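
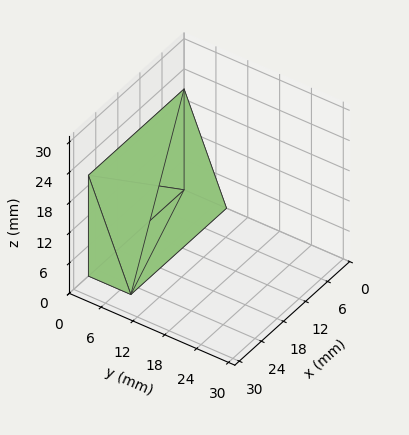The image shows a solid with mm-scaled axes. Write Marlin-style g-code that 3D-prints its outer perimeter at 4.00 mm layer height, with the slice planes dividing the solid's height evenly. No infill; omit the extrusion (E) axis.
Reading the render: the shape is a wedge (ramp): 26 × 8 mm base, rising to 20 mm along the y=0 edge and sloping linearly to z=0 at y=8 (dimensions read to the nearest mm from the axis ticks). For the g-code, the solid's height is divided into equal slices at the stated Δz and each level perimeter traced with G1 moves after a G0 lift.

; perimeter-only toolpath
G21 ; units = mm
G90 ; absolute positioning
G28 ; home
; layer 1
G0 Z4.00
G0 X0.00 Y0.00
G1 X26.00 Y0.00
G1 X26.00 Y6.40
G1 X0.00 Y6.40
G1 X0.00 Y0.00
; layer 2
G0 Z8.00
G0 X0.00 Y0.00
G1 X26.00 Y0.00
G1 X26.00 Y4.80
G1 X0.00 Y4.80
G1 X0.00 Y0.00
; layer 3
G0 Z12.00
G0 X0.00 Y0.00
G1 X26.00 Y0.00
G1 X26.00 Y3.20
G1 X0.00 Y3.20
G1 X0.00 Y0.00
; layer 4
G0 Z16.00
G0 X0.00 Y0.00
G1 X26.00 Y0.00
G1 X26.00 Y1.60
G1 X0.00 Y1.60
G1 X0.00 Y0.00
M2 ; end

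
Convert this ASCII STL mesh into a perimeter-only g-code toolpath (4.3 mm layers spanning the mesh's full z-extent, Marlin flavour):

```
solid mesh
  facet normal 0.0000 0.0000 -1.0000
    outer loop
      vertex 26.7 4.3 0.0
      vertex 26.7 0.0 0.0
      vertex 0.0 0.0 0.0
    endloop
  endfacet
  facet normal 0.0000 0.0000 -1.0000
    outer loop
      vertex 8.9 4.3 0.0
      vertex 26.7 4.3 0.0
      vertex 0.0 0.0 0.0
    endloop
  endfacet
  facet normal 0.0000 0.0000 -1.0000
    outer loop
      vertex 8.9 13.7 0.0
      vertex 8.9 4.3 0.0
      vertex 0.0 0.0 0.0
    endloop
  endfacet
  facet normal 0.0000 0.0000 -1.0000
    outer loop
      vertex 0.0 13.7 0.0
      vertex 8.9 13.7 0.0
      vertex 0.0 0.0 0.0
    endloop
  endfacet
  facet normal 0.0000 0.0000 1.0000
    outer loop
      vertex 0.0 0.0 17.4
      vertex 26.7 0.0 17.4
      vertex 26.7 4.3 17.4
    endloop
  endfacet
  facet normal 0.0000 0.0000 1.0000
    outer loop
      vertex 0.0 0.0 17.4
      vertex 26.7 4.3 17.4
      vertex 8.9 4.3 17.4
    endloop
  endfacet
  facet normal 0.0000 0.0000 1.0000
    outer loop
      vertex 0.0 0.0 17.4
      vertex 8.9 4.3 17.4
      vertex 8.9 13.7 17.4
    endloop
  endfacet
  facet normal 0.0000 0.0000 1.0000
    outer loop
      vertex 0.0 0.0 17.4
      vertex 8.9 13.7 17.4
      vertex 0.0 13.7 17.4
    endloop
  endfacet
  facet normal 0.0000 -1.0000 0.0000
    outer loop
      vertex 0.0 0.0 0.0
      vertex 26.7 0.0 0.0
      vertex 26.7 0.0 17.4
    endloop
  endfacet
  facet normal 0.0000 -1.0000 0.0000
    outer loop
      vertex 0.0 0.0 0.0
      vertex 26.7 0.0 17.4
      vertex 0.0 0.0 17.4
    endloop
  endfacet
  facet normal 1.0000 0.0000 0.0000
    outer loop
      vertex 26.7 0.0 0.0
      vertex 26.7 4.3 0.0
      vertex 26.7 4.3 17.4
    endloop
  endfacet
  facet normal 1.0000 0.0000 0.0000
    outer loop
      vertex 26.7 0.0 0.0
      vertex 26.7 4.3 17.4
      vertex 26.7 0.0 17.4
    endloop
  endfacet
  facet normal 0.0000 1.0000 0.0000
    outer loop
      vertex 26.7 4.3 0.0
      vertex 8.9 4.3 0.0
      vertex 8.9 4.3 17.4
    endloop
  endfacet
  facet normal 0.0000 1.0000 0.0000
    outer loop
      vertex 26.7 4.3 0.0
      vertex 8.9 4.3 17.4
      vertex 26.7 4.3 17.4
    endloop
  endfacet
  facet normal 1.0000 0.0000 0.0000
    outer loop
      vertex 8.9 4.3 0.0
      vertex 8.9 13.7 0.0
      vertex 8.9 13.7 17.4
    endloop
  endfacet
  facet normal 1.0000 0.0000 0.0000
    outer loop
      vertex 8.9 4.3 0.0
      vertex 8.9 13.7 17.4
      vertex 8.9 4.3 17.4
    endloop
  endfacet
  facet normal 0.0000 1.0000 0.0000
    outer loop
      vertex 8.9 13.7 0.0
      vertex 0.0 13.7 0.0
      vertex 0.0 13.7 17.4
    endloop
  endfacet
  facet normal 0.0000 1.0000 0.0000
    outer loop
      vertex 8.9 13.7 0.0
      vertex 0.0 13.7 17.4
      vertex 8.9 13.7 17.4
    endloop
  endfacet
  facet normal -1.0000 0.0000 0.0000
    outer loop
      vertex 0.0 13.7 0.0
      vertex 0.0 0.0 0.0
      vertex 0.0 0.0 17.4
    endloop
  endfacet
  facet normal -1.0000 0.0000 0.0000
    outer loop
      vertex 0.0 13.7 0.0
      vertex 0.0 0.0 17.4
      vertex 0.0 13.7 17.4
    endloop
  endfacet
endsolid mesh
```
; perimeter-only toolpath
G21 ; units = mm
G90 ; absolute positioning
G28 ; home
; layer 1
G0 Z4.3
G0 X0.0 Y0.0
G1 X26.7 Y0.0
G1 X26.7 Y4.3
G1 X8.9 Y4.3
G1 X8.9 Y13.7
G1 X0.0 Y13.7
G1 X0.0 Y0.0
; layer 2
G0 Z8.7
G0 X0.0 Y0.0
G1 X26.7 Y0.0
G1 X26.7 Y4.3
G1 X8.9 Y4.3
G1 X8.9 Y13.7
G1 X0.0 Y13.7
G1 X0.0 Y0.0
; layer 3
G0 Z13.0
G0 X0.0 Y0.0
G1 X26.7 Y0.0
G1 X26.7 Y4.3
G1 X8.9 Y4.3
G1 X8.9 Y13.7
G1 X0.0 Y13.7
G1 X0.0 Y0.0
; layer 4
G0 Z17.4
G0 X0.0 Y0.0
G1 X26.7 Y0.0
G1 X26.7 Y4.3
G1 X8.9 Y4.3
G1 X8.9 Y13.7
G1 X0.0 Y13.7
G1 X0.0 Y0.0
M2 ; end

The solid is an L-shaped prism: outer 26.7 × 13.7 mm, arm thicknesses ≈ 4.3 mm (horizontal) and 8.9 mm (vertical), extruded 17.4 mm in z. Slicing at Δz = 4.3 mm — 4 equal slices spanning the solid's height, so layer i sits at z = i·h/4 — gives 4 non-empty perimeters. Each is a 6-segment closed polygon; G0 lifts to the layer z and rapids to the start vertex, then G1 traces the edges.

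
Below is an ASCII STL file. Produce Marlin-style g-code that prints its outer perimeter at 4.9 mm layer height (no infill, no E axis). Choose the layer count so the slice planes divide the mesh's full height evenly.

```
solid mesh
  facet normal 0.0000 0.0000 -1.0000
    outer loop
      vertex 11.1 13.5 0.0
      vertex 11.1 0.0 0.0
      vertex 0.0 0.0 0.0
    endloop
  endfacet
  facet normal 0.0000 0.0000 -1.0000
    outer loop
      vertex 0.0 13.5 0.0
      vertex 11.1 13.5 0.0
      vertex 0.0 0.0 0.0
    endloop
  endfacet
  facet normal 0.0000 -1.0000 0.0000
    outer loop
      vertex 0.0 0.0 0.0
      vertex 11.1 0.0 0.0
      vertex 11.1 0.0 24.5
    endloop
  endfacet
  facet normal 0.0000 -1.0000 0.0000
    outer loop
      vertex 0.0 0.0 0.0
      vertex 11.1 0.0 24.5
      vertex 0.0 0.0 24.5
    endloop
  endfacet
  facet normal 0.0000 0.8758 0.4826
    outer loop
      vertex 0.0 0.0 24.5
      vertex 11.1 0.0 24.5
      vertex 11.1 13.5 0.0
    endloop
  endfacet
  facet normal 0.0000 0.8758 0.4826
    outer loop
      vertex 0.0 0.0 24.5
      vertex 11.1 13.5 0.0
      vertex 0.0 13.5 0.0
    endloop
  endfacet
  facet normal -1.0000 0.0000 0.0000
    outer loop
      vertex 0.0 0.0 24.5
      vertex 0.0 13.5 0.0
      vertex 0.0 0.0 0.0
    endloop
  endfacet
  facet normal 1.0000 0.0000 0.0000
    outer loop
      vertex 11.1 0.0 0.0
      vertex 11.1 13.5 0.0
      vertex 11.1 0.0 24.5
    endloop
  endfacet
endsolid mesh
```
; perimeter-only toolpath
G21 ; units = mm
G90 ; absolute positioning
G28 ; home
; layer 1
G0 Z4.9
G0 X0.0 Y0.0
G1 X11.1 Y0.0
G1 X11.1 Y10.8
G1 X0.0 Y10.8
G1 X0.0 Y0.0
; layer 2
G0 Z9.8
G0 X0.0 Y0.0
G1 X11.1 Y0.0
G1 X11.1 Y8.1
G1 X0.0 Y8.1
G1 X0.0 Y0.0
; layer 3
G0 Z14.7
G0 X0.0 Y0.0
G1 X11.1 Y0.0
G1 X11.1 Y5.4
G1 X0.0 Y5.4
G1 X0.0 Y0.0
; layer 4
G0 Z19.6
G0 X0.0 Y0.0
G1 X11.1 Y0.0
G1 X11.1 Y2.7
G1 X0.0 Y2.7
G1 X0.0 Y0.0
M2 ; end

The solid is a wedge (ramp): 11.1 × 13.5 mm base, rising to 24.5 mm along the y=0 edge and sloping linearly to z=0 at y=13.5. Slicing at Δz = 4.9 mm — 5 equal slices spanning the solid's height, so layer i sits at z = i·h/5 — gives 4 non-empty perimeters. Each is a 4-segment closed polygon; G0 lifts to the layer z and rapids to the start vertex, then G1 traces the edges. The cross-section shrinks linearly with z (the slice at the apex is degenerate and omitted).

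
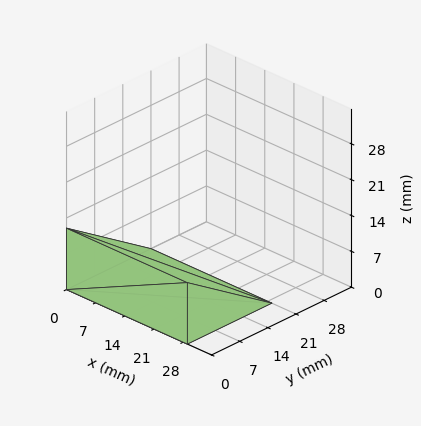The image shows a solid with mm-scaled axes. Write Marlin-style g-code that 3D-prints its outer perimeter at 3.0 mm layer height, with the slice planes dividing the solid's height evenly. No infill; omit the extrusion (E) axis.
Reading the render: the shape is a wedge (ramp): 29 × 21 mm base, rising to 12 mm along the y=0 edge and sloping linearly to z=0 at y=21 (dimensions read to the nearest mm from the axis ticks). For the g-code, the solid's height is divided into equal slices at the stated Δz and each level perimeter traced with G1 moves after a G0 lift.

; perimeter-only toolpath
G21 ; units = mm
G90 ; absolute positioning
G28 ; home
; layer 1
G0 Z3.0
G0 X0.0 Y0.0
G1 X29.0 Y0.0
G1 X29.0 Y15.8
G1 X0.0 Y15.8
G1 X0.0 Y0.0
; layer 2
G0 Z6.0
G0 X0.0 Y0.0
G1 X29.0 Y0.0
G1 X29.0 Y10.5
G1 X0.0 Y10.5
G1 X0.0 Y0.0
; layer 3
G0 Z9.0
G0 X0.0 Y0.0
G1 X29.0 Y0.0
G1 X29.0 Y5.2
G1 X0.0 Y5.2
G1 X0.0 Y0.0
M2 ; end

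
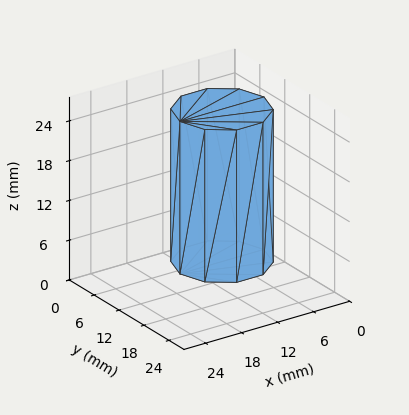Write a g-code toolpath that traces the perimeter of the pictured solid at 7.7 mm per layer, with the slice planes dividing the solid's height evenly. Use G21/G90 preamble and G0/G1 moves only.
Reading the render: the shape is a regular 10-sided prism (a cylinder approximated with 10 flat sides), circumscribed radius ≈ 7 mm, height ≈ 23 mm (dimensions read to the nearest mm from the axis ticks). For the g-code, the solid's height is divided into equal slices at the stated Δz and each level perimeter traced with G1 moves after a G0 lift.

; perimeter-only toolpath
G21 ; units = mm
G90 ; absolute positioning
G28 ; home
; layer 1
G0 Z7.7
G0 X14.0 Y7.0
G1 X12.7 Y11.1
G1 X9.2 Y13.7
G1 X4.8 Y13.7
G1 X1.3 Y11.1
G1 X0.0 Y7.0
G1 X1.3 Y2.9
G1 X4.8 Y0.3
G1 X9.2 Y0.3
G1 X12.7 Y2.9
G1 X14.0 Y7.0
; layer 2
G0 Z15.3
G0 X14.0 Y7.0
G1 X12.7 Y11.1
G1 X9.2 Y13.7
G1 X4.8 Y13.7
G1 X1.3 Y11.1
G1 X0.0 Y7.0
G1 X1.3 Y2.9
G1 X4.8 Y0.3
G1 X9.2 Y0.3
G1 X12.7 Y2.9
G1 X14.0 Y7.0
; layer 3
G0 Z23.0
G0 X14.0 Y7.0
G1 X12.7 Y11.1
G1 X9.2 Y13.7
G1 X4.8 Y13.7
G1 X1.3 Y11.1
G1 X0.0 Y7.0
G1 X1.3 Y2.9
G1 X4.8 Y0.3
G1 X9.2 Y0.3
G1 X12.7 Y2.9
G1 X14.0 Y7.0
M2 ; end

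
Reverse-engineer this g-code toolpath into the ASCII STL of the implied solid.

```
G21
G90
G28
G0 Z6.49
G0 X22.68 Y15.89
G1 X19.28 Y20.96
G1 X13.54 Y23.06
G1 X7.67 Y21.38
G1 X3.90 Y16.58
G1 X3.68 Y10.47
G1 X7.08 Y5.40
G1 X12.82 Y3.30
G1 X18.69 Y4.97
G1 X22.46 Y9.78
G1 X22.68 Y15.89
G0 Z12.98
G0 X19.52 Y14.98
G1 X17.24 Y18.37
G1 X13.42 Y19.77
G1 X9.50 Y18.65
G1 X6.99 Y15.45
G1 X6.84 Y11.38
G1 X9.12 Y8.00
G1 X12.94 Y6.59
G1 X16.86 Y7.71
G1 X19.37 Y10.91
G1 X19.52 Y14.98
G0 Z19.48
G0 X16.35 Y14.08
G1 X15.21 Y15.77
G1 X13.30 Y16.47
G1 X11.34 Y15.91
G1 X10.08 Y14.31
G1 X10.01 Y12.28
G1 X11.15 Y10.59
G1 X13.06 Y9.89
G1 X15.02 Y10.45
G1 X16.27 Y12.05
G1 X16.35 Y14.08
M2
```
solid part
  facet normal 0.0000 0.0000 -1.0000
    outer loop
      vertex 13.66 26.35 0.00
      vertex 21.31 23.55 0.00
      vertex 25.85 16.79 0.00
    endloop
  endfacet
  facet normal 0.0000 0.0000 -1.0000
    outer loop
      vertex 5.83 24.12 0.00
      vertex 13.66 26.35 0.00
      vertex 25.85 16.79 0.00
    endloop
  endfacet
  facet normal 0.0000 0.0000 -1.0000
    outer loop
      vertex 0.80 17.71 0.00
      vertex 5.83 24.12 0.00
      vertex 25.85 16.79 0.00
    endloop
  endfacet
  facet normal 0.0000 0.0000 -1.0000
    outer loop
      vertex 0.51 9.57 0.00
      vertex 0.80 17.71 0.00
      vertex 25.85 16.79 0.00
    endloop
  endfacet
  facet normal 0.0000 0.0000 -1.0000
    outer loop
      vertex 5.05 2.81 0.00
      vertex 0.51 9.57 0.00
      vertex 25.85 16.79 0.00
    endloop
  endfacet
  facet normal 0.0000 0.0000 -1.0000
    outer loop
      vertex 12.70 0.01 0.00
      vertex 5.05 2.81 0.00
      vertex 25.85 16.79 0.00
    endloop
  endfacet
  facet normal 0.0000 0.0000 -1.0000
    outer loop
      vertex 20.53 2.24 0.00
      vertex 12.70 0.01 0.00
      vertex 25.85 16.79 0.00
    endloop
  endfacet
  facet normal 0.0000 0.0000 -1.0000
    outer loop
      vertex 25.56 8.65 0.00
      vertex 20.53 2.24 0.00
      vertex 25.85 16.79 0.00
    endloop
  endfacet
  facet normal 0.7477 0.5021 0.4346
    outer loop
      vertex 25.85 16.79 0.00
      vertex 21.31 23.55 0.00
      vertex 13.18 13.18 25.97
    endloop
  endfacet
  facet normal 0.3096 0.8457 0.4346
    outer loop
      vertex 21.31 23.55 0.00
      vertex 13.66 26.35 0.00
      vertex 13.18 13.18 25.97
    endloop
  endfacet
  facet normal -0.2467 0.8661 0.4347
    outer loop
      vertex 13.66 26.35 0.00
      vertex 5.83 24.12 0.00
      vertex 13.18 13.18 25.97
    endloop
  endfacet
  facet normal -0.7085 0.5560 0.4347
    outer loop
      vertex 5.83 24.12 0.00
      vertex 0.80 17.71 0.00
      vertex 13.18 13.18 25.97
    endloop
  endfacet
  facet normal -0.9000 0.0321 0.4346
    outer loop
      vertex 0.80 17.71 0.00
      vertex 0.51 9.57 0.00
      vertex 13.18 13.18 25.97
    endloop
  endfacet
  facet normal -0.7477 -0.5021 0.4346
    outer loop
      vertex 0.51 9.57 0.00
      vertex 5.05 2.81 0.00
      vertex 13.18 13.18 25.97
    endloop
  endfacet
  facet normal -0.3096 -0.8457 0.4346
    outer loop
      vertex 5.05 2.81 0.00
      vertex 12.70 0.01 0.00
      vertex 13.18 13.18 25.97
    endloop
  endfacet
  facet normal 0.2467 -0.8661 0.4347
    outer loop
      vertex 12.70 0.01 0.00
      vertex 20.53 2.24 0.00
      vertex 13.18 13.18 25.97
    endloop
  endfacet
  facet normal 0.7085 -0.5560 0.4347
    outer loop
      vertex 20.53 2.24 0.00
      vertex 25.56 8.65 0.00
      vertex 13.18 13.18 25.97
    endloop
  endfacet
  facet normal 0.9000 -0.0321 0.4346
    outer loop
      vertex 25.56 8.65 0.00
      vertex 25.85 16.79 0.00
      vertex 13.18 13.18 25.97
    endloop
  endfacet
endsolid part

The G0 Z moves step by Δz≈6.49 mm. The G1 loops shrink linearly with z, so the solid tapers from its base footprint up to z≈26. Closing with a flat bottom cap and the tapered top and triangulating gives 18 facets — a regular 10-sided pyramid, base circumscribed radius ≈ 13.2 mm, apex at z ≈ 26 mm.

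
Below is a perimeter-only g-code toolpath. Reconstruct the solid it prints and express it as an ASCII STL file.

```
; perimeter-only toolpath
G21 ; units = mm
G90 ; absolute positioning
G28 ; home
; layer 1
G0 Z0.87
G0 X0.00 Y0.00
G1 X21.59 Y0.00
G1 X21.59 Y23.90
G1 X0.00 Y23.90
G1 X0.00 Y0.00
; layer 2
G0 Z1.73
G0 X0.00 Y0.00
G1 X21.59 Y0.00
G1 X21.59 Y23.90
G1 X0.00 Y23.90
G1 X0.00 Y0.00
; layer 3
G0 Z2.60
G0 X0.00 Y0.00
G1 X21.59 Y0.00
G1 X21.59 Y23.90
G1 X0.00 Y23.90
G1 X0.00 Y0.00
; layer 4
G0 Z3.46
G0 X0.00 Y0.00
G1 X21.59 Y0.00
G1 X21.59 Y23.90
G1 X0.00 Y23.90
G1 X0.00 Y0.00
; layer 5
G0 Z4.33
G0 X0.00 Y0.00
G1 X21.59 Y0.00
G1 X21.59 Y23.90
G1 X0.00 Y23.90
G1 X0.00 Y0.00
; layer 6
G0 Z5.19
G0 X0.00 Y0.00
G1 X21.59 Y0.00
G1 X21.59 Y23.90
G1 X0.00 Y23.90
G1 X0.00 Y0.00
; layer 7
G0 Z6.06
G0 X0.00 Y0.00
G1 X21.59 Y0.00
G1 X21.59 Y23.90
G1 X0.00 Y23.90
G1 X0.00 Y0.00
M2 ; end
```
solid part
  facet normal 0.0000 0.0000 -1.0000
    outer loop
      vertex 21.59 23.90 0.00
      vertex 21.59 0.00 0.00
      vertex 0.00 0.00 0.00
    endloop
  endfacet
  facet normal 0.0000 0.0000 -1.0000
    outer loop
      vertex 0.00 23.90 0.00
      vertex 21.59 23.90 0.00
      vertex 0.00 0.00 0.00
    endloop
  endfacet
  facet normal 0.0000 0.0000 1.0000
    outer loop
      vertex 0.00 0.00 6.06
      vertex 21.59 0.00 6.06
      vertex 21.59 23.90 6.06
    endloop
  endfacet
  facet normal 0.0000 0.0000 1.0000
    outer loop
      vertex 0.00 0.00 6.06
      vertex 21.59 23.90 6.06
      vertex 0.00 23.90 6.06
    endloop
  endfacet
  facet normal 0.0000 -1.0000 0.0000
    outer loop
      vertex 0.00 0.00 0.00
      vertex 21.59 0.00 0.00
      vertex 21.59 0.00 6.06
    endloop
  endfacet
  facet normal 0.0000 -1.0000 0.0000
    outer loop
      vertex 0.00 0.00 0.00
      vertex 21.59 0.00 6.06
      vertex 0.00 0.00 6.06
    endloop
  endfacet
  facet normal 0.0000 1.0000 0.0000
    outer loop
      vertex 21.59 23.90 6.06
      vertex 21.59 23.90 0.00
      vertex 0.00 23.90 0.00
    endloop
  endfacet
  facet normal 0.0000 1.0000 0.0000
    outer loop
      vertex 0.00 23.90 6.06
      vertex 21.59 23.90 6.06
      vertex 0.00 23.90 0.00
    endloop
  endfacet
  facet normal -1.0000 0.0000 0.0000
    outer loop
      vertex 0.00 23.90 6.06
      vertex 0.00 23.90 0.00
      vertex 0.00 0.00 0.00
    endloop
  endfacet
  facet normal -1.0000 0.0000 0.0000
    outer loop
      vertex 0.00 0.00 6.06
      vertex 0.00 23.90 6.06
      vertex 0.00 0.00 0.00
    endloop
  endfacet
  facet normal 1.0000 0.0000 0.0000
    outer loop
      vertex 21.59 0.00 0.00
      vertex 21.59 23.90 0.00
      vertex 21.59 23.90 6.06
    endloop
  endfacet
  facet normal 1.0000 0.0000 0.0000
    outer loop
      vertex 21.59 0.00 0.00
      vertex 21.59 23.90 6.06
      vertex 21.59 0.00 6.06
    endloop
  endfacet
endsolid part

The G0 Z moves step by Δz≈0.87 mm. Every layer's G1 loop is the same polygon, so the solid is a straight extrusion of it from z=0 to z≈6.06. Closing with flat bottom and top caps and triangulating gives 12 facets — a rectangular box, roughly 21.6 × 23.9 mm footprint and 6.06 mm tall.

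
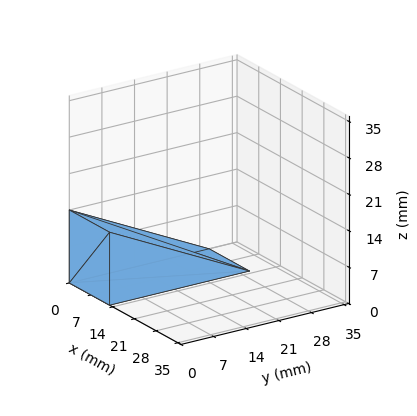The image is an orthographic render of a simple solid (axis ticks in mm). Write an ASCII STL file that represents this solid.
Reading the render: the shape is a wedge (ramp): 13 × 30 mm base, rising to 14 mm along the y=0 edge and sloping linearly to z=0 at y=30 (dimensions read to the nearest mm from the axis ticks). For the STL, each face is triangulated and given an outward normal.

solid part
  facet normal 0.0000 0.0000 -1.0000
    outer loop
      vertex 13.000 30.000 0.000
      vertex 13.000 0.000 0.000
      vertex 0.000 0.000 0.000
    endloop
  endfacet
  facet normal 0.0000 0.0000 -1.0000
    outer loop
      vertex 0.000 30.000 0.000
      vertex 13.000 30.000 0.000
      vertex 0.000 0.000 0.000
    endloop
  endfacet
  facet normal 0.0000 -1.0000 0.0000
    outer loop
      vertex 0.000 0.000 0.000
      vertex 13.000 0.000 0.000
      vertex 13.000 0.000 14.000
    endloop
  endfacet
  facet normal 0.0000 -1.0000 0.0000
    outer loop
      vertex 0.000 0.000 0.000
      vertex 13.000 0.000 14.000
      vertex 0.000 0.000 14.000
    endloop
  endfacet
  facet normal 0.0000 0.4229 0.9062
    outer loop
      vertex 0.000 0.000 14.000
      vertex 13.000 0.000 14.000
      vertex 13.000 30.000 0.000
    endloop
  endfacet
  facet normal 0.0000 0.4229 0.9062
    outer loop
      vertex 0.000 0.000 14.000
      vertex 13.000 30.000 0.000
      vertex 0.000 30.000 0.000
    endloop
  endfacet
  facet normal -1.0000 0.0000 0.0000
    outer loop
      vertex 0.000 0.000 14.000
      vertex 0.000 30.000 0.000
      vertex 0.000 0.000 0.000
    endloop
  endfacet
  facet normal 1.0000 0.0000 0.0000
    outer loop
      vertex 13.000 0.000 0.000
      vertex 13.000 30.000 0.000
      vertex 13.000 0.000 14.000
    endloop
  endfacet
endsolid part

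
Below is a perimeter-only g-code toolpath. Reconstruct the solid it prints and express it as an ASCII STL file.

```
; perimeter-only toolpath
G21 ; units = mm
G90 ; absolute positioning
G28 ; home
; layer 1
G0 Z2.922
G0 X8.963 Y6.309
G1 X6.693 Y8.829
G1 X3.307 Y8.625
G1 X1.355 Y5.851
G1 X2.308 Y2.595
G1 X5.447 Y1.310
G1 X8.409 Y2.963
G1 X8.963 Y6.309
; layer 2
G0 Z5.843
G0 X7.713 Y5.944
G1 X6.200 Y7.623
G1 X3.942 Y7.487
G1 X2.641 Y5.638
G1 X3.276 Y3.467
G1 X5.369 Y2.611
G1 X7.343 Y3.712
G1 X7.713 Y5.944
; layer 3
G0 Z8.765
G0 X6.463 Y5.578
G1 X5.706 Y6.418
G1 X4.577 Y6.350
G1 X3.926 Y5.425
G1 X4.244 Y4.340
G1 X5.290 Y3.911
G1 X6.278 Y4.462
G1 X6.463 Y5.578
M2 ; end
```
solid part
  facet normal 0.0000 0.0000 -1.0000
    outer loop
      vertex 2.672 9.763 0.000
      vertex 7.187 10.035 0.000
      vertex 10.214 6.675 0.000
    endloop
  endfacet
  facet normal 0.0000 0.0000 -1.0000
    outer loop
      vertex 0.070 6.064 0.000
      vertex 2.672 9.763 0.000
      vertex 10.214 6.675 0.000
    endloop
  endfacet
  facet normal 0.0000 0.0000 -1.0000
    outer loop
      vertex 1.340 1.723 0.000
      vertex 0.070 6.064 0.000
      vertex 10.214 6.675 0.000
    endloop
  endfacet
  facet normal 0.0000 0.0000 -1.0000
    outer loop
      vertex 5.525 0.009 0.000
      vertex 1.340 1.723 0.000
      vertex 10.214 6.675 0.000
    endloop
  endfacet
  facet normal 0.0000 0.0000 -1.0000
    outer loop
      vertex 9.475 2.213 0.000
      vertex 5.525 0.009 0.000
      vertex 10.214 6.675 0.000
    endloop
  endfacet
  facet normal 0.6894 0.6211 0.3728
    outer loop
      vertex 10.214 6.675 0.000
      vertex 7.187 10.035 0.000
      vertex 5.212 5.212 11.687
    endloop
  endfacet
  facet normal -0.0558 0.9262 0.3728
    outer loop
      vertex 7.187 10.035 0.000
      vertex 2.672 9.763 0.000
      vertex 5.212 5.212 11.687
    endloop
  endfacet
  facet normal -0.7589 0.5339 0.3728
    outer loop
      vertex 2.672 9.763 0.000
      vertex 0.070 6.064 0.000
      vertex 5.212 5.212 11.687
    endloop
  endfacet
  facet normal -0.8906 -0.2605 0.3728
    outer loop
      vertex 0.070 6.064 0.000
      vertex 1.340 1.723 0.000
      vertex 5.212 5.212 11.687
    endloop
  endfacet
  facet normal -0.3517 -0.8587 0.3729
    outer loop
      vertex 1.340 1.723 0.000
      vertex 5.525 0.009 0.000
      vertex 5.212 5.212 11.687
    endloop
  endfacet
  facet normal 0.4521 -0.8103 0.3728
    outer loop
      vertex 5.525 0.009 0.000
      vertex 9.475 2.213 0.000
      vertex 5.212 5.212 11.687
    endloop
  endfacet
  facet normal 0.9154 -0.1516 0.3728
    outer loop
      vertex 9.475 2.213 0.000
      vertex 10.214 6.675 0.000
      vertex 5.212 5.212 11.687
    endloop
  endfacet
endsolid part

The G0 Z moves step by Δz≈2.922 mm. The G1 loops shrink linearly with z, so the solid tapers from its base footprint up to z≈11.7. Closing with a flat bottom cap and the tapered top and triangulating gives 12 facets — a regular 7-sided pyramid, base circumscribed radius ≈ 5.21 mm, apex at z ≈ 11.7 mm.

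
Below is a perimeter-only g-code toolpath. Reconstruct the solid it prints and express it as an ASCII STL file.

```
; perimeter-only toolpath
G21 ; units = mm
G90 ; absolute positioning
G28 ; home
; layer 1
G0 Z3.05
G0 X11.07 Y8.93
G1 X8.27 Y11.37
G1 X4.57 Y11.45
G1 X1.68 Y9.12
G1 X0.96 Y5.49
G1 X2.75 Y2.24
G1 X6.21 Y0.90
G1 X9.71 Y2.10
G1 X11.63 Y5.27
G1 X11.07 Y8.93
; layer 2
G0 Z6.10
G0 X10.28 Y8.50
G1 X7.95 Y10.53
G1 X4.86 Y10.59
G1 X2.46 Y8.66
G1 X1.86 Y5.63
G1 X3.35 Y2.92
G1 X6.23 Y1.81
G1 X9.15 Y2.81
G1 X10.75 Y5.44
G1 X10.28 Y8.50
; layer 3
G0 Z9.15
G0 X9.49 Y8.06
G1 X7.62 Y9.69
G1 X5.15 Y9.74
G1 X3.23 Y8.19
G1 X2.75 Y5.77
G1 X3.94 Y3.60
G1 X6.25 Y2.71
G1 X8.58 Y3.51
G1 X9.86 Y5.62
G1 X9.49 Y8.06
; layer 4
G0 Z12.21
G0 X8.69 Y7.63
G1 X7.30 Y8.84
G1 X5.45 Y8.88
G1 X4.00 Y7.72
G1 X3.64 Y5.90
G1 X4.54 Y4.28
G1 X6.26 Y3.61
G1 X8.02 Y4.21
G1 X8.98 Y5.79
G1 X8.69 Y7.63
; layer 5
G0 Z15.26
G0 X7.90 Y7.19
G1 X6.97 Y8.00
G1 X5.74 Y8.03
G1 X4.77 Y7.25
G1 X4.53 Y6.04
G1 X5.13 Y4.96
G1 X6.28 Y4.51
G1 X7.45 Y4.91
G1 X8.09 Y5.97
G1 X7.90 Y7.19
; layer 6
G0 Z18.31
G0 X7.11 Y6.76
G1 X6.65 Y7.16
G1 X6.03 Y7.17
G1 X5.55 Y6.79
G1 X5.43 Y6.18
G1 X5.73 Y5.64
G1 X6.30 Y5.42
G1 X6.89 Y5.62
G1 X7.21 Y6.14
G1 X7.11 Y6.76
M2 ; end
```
solid part
  facet normal 0.0000 0.0000 -1.0000
    outer loop
      vertex 4.28 12.30 0.00
      vertex 8.60 12.21 0.00
      vertex 11.86 9.37 0.00
    endloop
  endfacet
  facet normal 0.0000 0.0000 -1.0000
    outer loop
      vertex 0.91 9.59 0.00
      vertex 4.28 12.30 0.00
      vertex 11.86 9.37 0.00
    endloop
  endfacet
  facet normal 0.0000 0.0000 -1.0000
    outer loop
      vertex 0.07 5.35 0.00
      vertex 0.91 9.59 0.00
      vertex 11.86 9.37 0.00
    endloop
  endfacet
  facet normal 0.0000 0.0000 -1.0000
    outer loop
      vertex 2.16 1.56 0.00
      vertex 0.07 5.35 0.00
      vertex 11.86 9.37 0.00
    endloop
  endfacet
  facet normal 0.0000 0.0000 -1.0000
    outer loop
      vertex 6.19 0.00 0.00
      vertex 2.16 1.56 0.00
      vertex 11.86 9.37 0.00
    endloop
  endfacet
  facet normal 0.0000 0.0000 -1.0000
    outer loop
      vertex 10.28 1.40 0.00
      vertex 6.19 0.00 0.00
      vertex 11.86 9.37 0.00
    endloop
  endfacet
  facet normal 0.0000 0.0000 -1.0000
    outer loop
      vertex 12.52 5.09 0.00
      vertex 10.28 1.40 0.00
      vertex 11.86 9.37 0.00
    endloop
  endfacet
  facet normal 0.6329 0.7265 0.2679
    outer loop
      vertex 11.86 9.37 0.00
      vertex 8.60 12.21 0.00
      vertex 6.32 6.32 21.36
    endloop
  endfacet
  facet normal 0.0201 0.9633 0.2678
    outer loop
      vertex 8.60 12.21 0.00
      vertex 4.28 12.30 0.00
      vertex 6.32 6.32 21.36
    endloop
  endfacet
  facet normal -0.6038 0.7508 0.2679
    outer loop
      vertex 4.28 12.30 0.00
      vertex 0.91 9.59 0.00
      vertex 6.32 6.32 21.36
    endloop
  endfacet
  facet normal -0.9450 0.1872 0.2680
    outer loop
      vertex 0.91 9.59 0.00
      vertex 0.07 5.35 0.00
      vertex 6.32 6.32 21.36
    endloop
  endfacet
  facet normal -0.8436 -0.4652 0.2680
    outer loop
      vertex 0.07 5.35 0.00
      vertex 2.16 1.56 0.00
      vertex 6.32 6.32 21.36
    endloop
  endfacet
  facet normal -0.3478 -0.8985 0.2680
    outer loop
      vertex 2.16 1.56 0.00
      vertex 6.19 0.00 0.00
      vertex 6.32 6.32 21.36
    endloop
  endfacet
  facet normal 0.3120 -0.9115 0.2678
    outer loop
      vertex 6.19 0.00 0.00
      vertex 10.28 1.40 0.00
      vertex 6.32 6.32 21.36
    endloop
  endfacet
  facet normal 0.8236 -0.5000 0.2678
    outer loop
      vertex 10.28 1.40 0.00
      vertex 12.52 5.09 0.00
      vertex 6.32 6.32 21.36
    endloop
  endfacet
  facet normal 0.9522 0.1468 0.2679
    outer loop
      vertex 12.52 5.09 0.00
      vertex 11.86 9.37 0.00
      vertex 6.32 6.32 21.36
    endloop
  endfacet
endsolid part

The G0 Z moves step by Δz≈3.05 mm. The G1 loops shrink linearly with z, so the solid tapers from its base footprint up to z≈21.4. Closing with a flat bottom cap and the tapered top and triangulating gives 16 facets — a regular 9-sided pyramid, base circumscribed radius ≈ 6.32 mm, apex at z ≈ 21.4 mm.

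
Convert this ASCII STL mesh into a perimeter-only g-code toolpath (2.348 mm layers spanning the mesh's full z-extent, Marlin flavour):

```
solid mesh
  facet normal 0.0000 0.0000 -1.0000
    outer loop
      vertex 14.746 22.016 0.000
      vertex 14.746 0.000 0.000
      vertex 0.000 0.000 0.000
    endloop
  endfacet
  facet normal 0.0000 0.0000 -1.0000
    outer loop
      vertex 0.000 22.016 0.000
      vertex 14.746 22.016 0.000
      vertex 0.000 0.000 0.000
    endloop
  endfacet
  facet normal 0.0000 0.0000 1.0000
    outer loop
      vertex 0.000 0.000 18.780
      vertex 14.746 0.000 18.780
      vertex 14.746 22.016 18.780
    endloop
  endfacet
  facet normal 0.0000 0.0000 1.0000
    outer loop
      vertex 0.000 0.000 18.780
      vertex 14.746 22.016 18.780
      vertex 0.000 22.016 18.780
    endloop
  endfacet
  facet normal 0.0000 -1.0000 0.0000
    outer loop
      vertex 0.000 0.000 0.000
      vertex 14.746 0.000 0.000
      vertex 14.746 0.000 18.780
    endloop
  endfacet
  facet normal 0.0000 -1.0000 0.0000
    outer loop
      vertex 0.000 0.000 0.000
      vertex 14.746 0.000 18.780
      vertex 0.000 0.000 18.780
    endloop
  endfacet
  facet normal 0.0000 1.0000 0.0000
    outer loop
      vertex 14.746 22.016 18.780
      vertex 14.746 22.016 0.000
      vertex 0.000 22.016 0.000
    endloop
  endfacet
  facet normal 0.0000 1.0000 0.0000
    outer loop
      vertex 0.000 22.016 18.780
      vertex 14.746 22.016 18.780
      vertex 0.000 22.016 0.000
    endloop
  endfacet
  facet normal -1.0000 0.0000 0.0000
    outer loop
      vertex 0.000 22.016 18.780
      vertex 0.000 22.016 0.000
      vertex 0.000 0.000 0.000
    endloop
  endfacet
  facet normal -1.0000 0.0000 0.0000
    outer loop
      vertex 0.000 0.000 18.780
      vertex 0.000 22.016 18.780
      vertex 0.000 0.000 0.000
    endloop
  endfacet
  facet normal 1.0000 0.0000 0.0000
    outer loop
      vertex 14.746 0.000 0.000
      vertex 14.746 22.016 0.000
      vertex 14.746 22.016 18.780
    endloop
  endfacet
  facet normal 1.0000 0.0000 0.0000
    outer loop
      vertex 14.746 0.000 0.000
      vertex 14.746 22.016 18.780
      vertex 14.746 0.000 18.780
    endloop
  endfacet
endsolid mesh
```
; perimeter-only toolpath
G21 ; units = mm
G90 ; absolute positioning
G28 ; home
; layer 1
G0 Z2.348
G0 X0.000 Y0.000
G1 X14.746 Y0.000
G1 X14.746 Y22.016
G1 X0.000 Y22.016
G1 X0.000 Y0.000
; layer 2
G0 Z4.695
G0 X0.000 Y0.000
G1 X14.746 Y0.000
G1 X14.746 Y22.016
G1 X0.000 Y22.016
G1 X0.000 Y0.000
; layer 3
G0 Z7.043
G0 X0.000 Y0.000
G1 X14.746 Y0.000
G1 X14.746 Y22.016
G1 X0.000 Y22.016
G1 X0.000 Y0.000
; layer 4
G0 Z9.390
G0 X0.000 Y0.000
G1 X14.746 Y0.000
G1 X14.746 Y22.016
G1 X0.000 Y22.016
G1 X0.000 Y0.000
; layer 5
G0 Z11.738
G0 X0.000 Y0.000
G1 X14.746 Y0.000
G1 X14.746 Y22.016
G1 X0.000 Y22.016
G1 X0.000 Y0.000
; layer 6
G0 Z14.085
G0 X0.000 Y0.000
G1 X14.746 Y0.000
G1 X14.746 Y22.016
G1 X0.000 Y22.016
G1 X0.000 Y0.000
; layer 7
G0 Z16.433
G0 X0.000 Y0.000
G1 X14.746 Y0.000
G1 X14.746 Y22.016
G1 X0.000 Y22.016
G1 X0.000 Y0.000
; layer 8
G0 Z18.780
G0 X0.000 Y0.000
G1 X14.746 Y0.000
G1 X14.746 Y22.016
G1 X0.000 Y22.016
G1 X0.000 Y0.000
M2 ; end

The solid is a rectangular box, roughly 14.7 × 22 mm footprint and 18.8 mm tall. Slicing at Δz = 2.348 mm — 8 equal slices spanning the solid's height, so layer i sits at z = i·h/8 — gives 8 non-empty perimeters. Each is a 4-segment closed polygon; G0 lifts to the layer z and rapids to the start vertex, then G1 traces the edges.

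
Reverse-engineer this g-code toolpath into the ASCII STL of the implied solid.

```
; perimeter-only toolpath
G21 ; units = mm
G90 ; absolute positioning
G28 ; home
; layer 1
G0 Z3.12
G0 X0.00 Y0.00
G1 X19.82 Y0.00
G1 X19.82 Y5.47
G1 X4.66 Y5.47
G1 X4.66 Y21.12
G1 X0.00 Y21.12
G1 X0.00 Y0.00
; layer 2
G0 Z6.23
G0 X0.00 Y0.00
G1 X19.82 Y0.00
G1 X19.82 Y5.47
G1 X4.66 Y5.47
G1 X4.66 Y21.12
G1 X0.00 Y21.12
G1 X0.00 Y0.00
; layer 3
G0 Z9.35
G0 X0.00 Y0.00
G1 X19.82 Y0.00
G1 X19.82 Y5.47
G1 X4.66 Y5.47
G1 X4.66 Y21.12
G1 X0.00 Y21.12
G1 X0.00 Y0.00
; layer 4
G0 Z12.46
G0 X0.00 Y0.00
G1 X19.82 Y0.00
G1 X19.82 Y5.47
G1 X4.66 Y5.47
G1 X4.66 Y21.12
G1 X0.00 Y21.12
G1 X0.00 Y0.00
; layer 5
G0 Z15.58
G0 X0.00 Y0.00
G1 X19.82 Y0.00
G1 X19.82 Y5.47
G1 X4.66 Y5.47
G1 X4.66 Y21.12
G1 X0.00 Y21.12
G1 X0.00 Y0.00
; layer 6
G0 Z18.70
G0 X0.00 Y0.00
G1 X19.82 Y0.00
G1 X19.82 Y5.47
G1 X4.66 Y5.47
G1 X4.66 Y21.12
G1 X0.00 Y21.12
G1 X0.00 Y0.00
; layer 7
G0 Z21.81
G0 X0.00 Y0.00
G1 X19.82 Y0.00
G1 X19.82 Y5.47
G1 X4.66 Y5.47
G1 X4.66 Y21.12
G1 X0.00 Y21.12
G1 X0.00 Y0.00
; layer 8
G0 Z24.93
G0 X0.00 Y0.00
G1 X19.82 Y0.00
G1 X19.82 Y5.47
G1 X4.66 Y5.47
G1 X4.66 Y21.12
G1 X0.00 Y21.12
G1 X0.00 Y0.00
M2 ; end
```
solid part
  facet normal 0.0000 0.0000 -1.0000
    outer loop
      vertex 19.82 5.47 0.00
      vertex 19.82 0.00 0.00
      vertex 0.00 0.00 0.00
    endloop
  endfacet
  facet normal 0.0000 0.0000 -1.0000
    outer loop
      vertex 4.66 5.47 0.00
      vertex 19.82 5.47 0.00
      vertex 0.00 0.00 0.00
    endloop
  endfacet
  facet normal 0.0000 0.0000 -1.0000
    outer loop
      vertex 4.66 21.12 0.00
      vertex 4.66 5.47 0.00
      vertex 0.00 0.00 0.00
    endloop
  endfacet
  facet normal 0.0000 0.0000 -1.0000
    outer loop
      vertex 0.00 21.12 0.00
      vertex 4.66 21.12 0.00
      vertex 0.00 0.00 0.00
    endloop
  endfacet
  facet normal 0.0000 0.0000 1.0000
    outer loop
      vertex 0.00 0.00 24.93
      vertex 19.82 0.00 24.93
      vertex 19.82 5.47 24.93
    endloop
  endfacet
  facet normal 0.0000 0.0000 1.0000
    outer loop
      vertex 0.00 0.00 24.93
      vertex 19.82 5.47 24.93
      vertex 4.66 5.47 24.93
    endloop
  endfacet
  facet normal 0.0000 0.0000 1.0000
    outer loop
      vertex 0.00 0.00 24.93
      vertex 4.66 5.47 24.93
      vertex 4.66 21.12 24.93
    endloop
  endfacet
  facet normal 0.0000 0.0000 1.0000
    outer loop
      vertex 0.00 0.00 24.93
      vertex 4.66 21.12 24.93
      vertex 0.00 21.12 24.93
    endloop
  endfacet
  facet normal 0.0000 -1.0000 0.0000
    outer loop
      vertex 0.00 0.00 0.00
      vertex 19.82 0.00 0.00
      vertex 19.82 0.00 24.93
    endloop
  endfacet
  facet normal 0.0000 -1.0000 0.0000
    outer loop
      vertex 0.00 0.00 0.00
      vertex 19.82 0.00 24.93
      vertex 0.00 0.00 24.93
    endloop
  endfacet
  facet normal 1.0000 0.0000 0.0000
    outer loop
      vertex 19.82 0.00 0.00
      vertex 19.82 5.47 0.00
      vertex 19.82 5.47 24.93
    endloop
  endfacet
  facet normal 1.0000 0.0000 0.0000
    outer loop
      vertex 19.82 0.00 0.00
      vertex 19.82 5.47 24.93
      vertex 19.82 0.00 24.93
    endloop
  endfacet
  facet normal 0.0000 1.0000 0.0000
    outer loop
      vertex 19.82 5.47 0.00
      vertex 4.66 5.47 0.00
      vertex 4.66 5.47 24.93
    endloop
  endfacet
  facet normal 0.0000 1.0000 0.0000
    outer loop
      vertex 19.82 5.47 0.00
      vertex 4.66 5.47 24.93
      vertex 19.82 5.47 24.93
    endloop
  endfacet
  facet normal 1.0000 0.0000 0.0000
    outer loop
      vertex 4.66 5.47 0.00
      vertex 4.66 21.12 0.00
      vertex 4.66 21.12 24.93
    endloop
  endfacet
  facet normal 1.0000 0.0000 0.0000
    outer loop
      vertex 4.66 5.47 0.00
      vertex 4.66 21.12 24.93
      vertex 4.66 5.47 24.93
    endloop
  endfacet
  facet normal 0.0000 1.0000 0.0000
    outer loop
      vertex 4.66 21.12 0.00
      vertex 0.00 21.12 0.00
      vertex 0.00 21.12 24.93
    endloop
  endfacet
  facet normal 0.0000 1.0000 0.0000
    outer loop
      vertex 4.66 21.12 0.00
      vertex 0.00 21.12 24.93
      vertex 4.66 21.12 24.93
    endloop
  endfacet
  facet normal -1.0000 0.0000 0.0000
    outer loop
      vertex 0.00 21.12 0.00
      vertex 0.00 0.00 0.00
      vertex 0.00 0.00 24.93
    endloop
  endfacet
  facet normal -1.0000 0.0000 0.0000
    outer loop
      vertex 0.00 21.12 0.00
      vertex 0.00 0.00 24.93
      vertex 0.00 21.12 24.93
    endloop
  endfacet
endsolid part

The G0 Z moves step by Δz≈3.12 mm. Every layer's G1 loop is the same polygon, so the solid is a straight extrusion of it from z=0 to z≈24.9. Closing with flat bottom and top caps and triangulating gives 20 facets — an L-shaped prism: outer 19.8 × 21.1 mm, arm thicknesses ≈ 5.47 mm (horizontal) and 4.66 mm (vertical), extruded 24.9 mm in z.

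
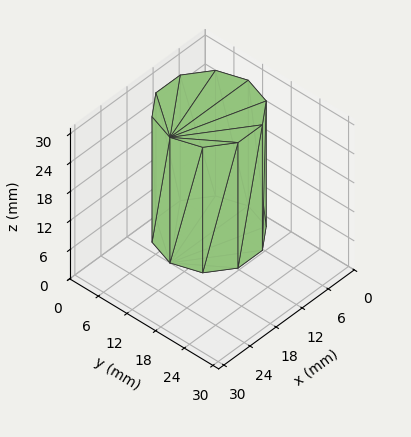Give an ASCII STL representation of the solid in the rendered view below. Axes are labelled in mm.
Reading the render: the shape is a regular 10-sided prism (a cylinder approximated with 10 flat sides), circumscribed radius ≈ 9 mm, height ≈ 26 mm (dimensions read to the nearest mm from the axis ticks). For the STL, each face is triangulated and given an outward normal.

solid part
  facet normal 0.0000 0.0000 -1.0000
    outer loop
      vertex 11.8 17.6 0.0
      vertex 16.3 14.3 0.0
      vertex 18.0 9.0 0.0
    endloop
  endfacet
  facet normal 0.0000 0.0000 -1.0000
    outer loop
      vertex 6.2 17.6 0.0
      vertex 11.8 17.6 0.0
      vertex 18.0 9.0 0.0
    endloop
  endfacet
  facet normal 0.0000 0.0000 -1.0000
    outer loop
      vertex 1.7 14.3 0.0
      vertex 6.2 17.6 0.0
      vertex 18.0 9.0 0.0
    endloop
  endfacet
  facet normal 0.0000 0.0000 -1.0000
    outer loop
      vertex 0.0 9.0 0.0
      vertex 1.7 14.3 0.0
      vertex 18.0 9.0 0.0
    endloop
  endfacet
  facet normal 0.0000 0.0000 -1.0000
    outer loop
      vertex 1.7 3.7 0.0
      vertex 0.0 9.0 0.0
      vertex 18.0 9.0 0.0
    endloop
  endfacet
  facet normal 0.0000 0.0000 -1.0000
    outer loop
      vertex 6.2 0.4 0.0
      vertex 1.7 3.7 0.0
      vertex 18.0 9.0 0.0
    endloop
  endfacet
  facet normal 0.0000 0.0000 -1.0000
    outer loop
      vertex 11.8 0.4 0.0
      vertex 6.2 0.4 0.0
      vertex 18.0 9.0 0.0
    endloop
  endfacet
  facet normal 0.0000 0.0000 -1.0000
    outer loop
      vertex 16.3 3.7 0.0
      vertex 11.8 0.4 0.0
      vertex 18.0 9.0 0.0
    endloop
  endfacet
  facet normal 0.0000 0.0000 1.0000
    outer loop
      vertex 18.0 9.0 26.0
      vertex 16.3 14.3 26.0
      vertex 11.8 17.6 26.0
    endloop
  endfacet
  facet normal 0.0000 0.0000 1.0000
    outer loop
      vertex 18.0 9.0 26.0
      vertex 11.8 17.6 26.0
      vertex 6.2 17.6 26.0
    endloop
  endfacet
  facet normal 0.0000 0.0000 1.0000
    outer loop
      vertex 18.0 9.0 26.0
      vertex 6.2 17.6 26.0
      vertex 1.7 14.3 26.0
    endloop
  endfacet
  facet normal 0.0000 0.0000 1.0000
    outer loop
      vertex 18.0 9.0 26.0
      vertex 1.7 14.3 26.0
      vertex 0.0 9.0 26.0
    endloop
  endfacet
  facet normal 0.0000 0.0000 1.0000
    outer loop
      vertex 18.0 9.0 26.0
      vertex 0.0 9.0 26.0
      vertex 1.7 3.7 26.0
    endloop
  endfacet
  facet normal 0.0000 0.0000 1.0000
    outer loop
      vertex 18.0 9.0 26.0
      vertex 1.7 3.7 26.0
      vertex 6.2 0.4 26.0
    endloop
  endfacet
  facet normal 0.0000 0.0000 1.0000
    outer loop
      vertex 18.0 9.0 26.0
      vertex 6.2 0.4 26.0
      vertex 11.8 0.4 26.0
    endloop
  endfacet
  facet normal 0.0000 0.0000 1.0000
    outer loop
      vertex 18.0 9.0 26.0
      vertex 11.8 0.4 26.0
      vertex 16.3 3.7 26.0
    endloop
  endfacet
  facet normal 0.9522 0.3054 0.0000
    outer loop
      vertex 18.0 9.0 0.0
      vertex 16.3 14.3 0.0
      vertex 16.3 14.3 26.0
    endloop
  endfacet
  facet normal 0.9522 0.3054 0.0000
    outer loop
      vertex 18.0 9.0 0.0
      vertex 16.3 14.3 26.0
      vertex 18.0 9.0 26.0
    endloop
  endfacet
  facet normal 0.5914 0.8064 0.0000
    outer loop
      vertex 16.3 14.3 0.0
      vertex 11.8 17.6 0.0
      vertex 11.8 17.6 26.0
    endloop
  endfacet
  facet normal 0.5914 0.8064 0.0000
    outer loop
      vertex 16.3 14.3 0.0
      vertex 11.8 17.6 26.0
      vertex 16.3 14.3 26.0
    endloop
  endfacet
  facet normal 0.0000 1.0000 0.0000
    outer loop
      vertex 11.8 17.6 0.0
      vertex 6.2 17.6 0.0
      vertex 6.2 17.6 26.0
    endloop
  endfacet
  facet normal 0.0000 1.0000 0.0000
    outer loop
      vertex 11.8 17.6 0.0
      vertex 6.2 17.6 26.0
      vertex 11.8 17.6 26.0
    endloop
  endfacet
  facet normal -0.5914 0.8064 0.0000
    outer loop
      vertex 6.2 17.6 0.0
      vertex 1.7 14.3 0.0
      vertex 1.7 14.3 26.0
    endloop
  endfacet
  facet normal -0.5914 0.8064 0.0000
    outer loop
      vertex 6.2 17.6 0.0
      vertex 1.7 14.3 26.0
      vertex 6.2 17.6 26.0
    endloop
  endfacet
  facet normal -0.9522 0.3054 0.0000
    outer loop
      vertex 1.7 14.3 0.0
      vertex 0.0 9.0 0.0
      vertex 0.0 9.0 26.0
    endloop
  endfacet
  facet normal -0.9522 0.3054 0.0000
    outer loop
      vertex 1.7 14.3 0.0
      vertex 0.0 9.0 26.0
      vertex 1.7 14.3 26.0
    endloop
  endfacet
  facet normal -0.9522 -0.3054 0.0000
    outer loop
      vertex 0.0 9.0 0.0
      vertex 1.7 3.7 0.0
      vertex 1.7 3.7 26.0
    endloop
  endfacet
  facet normal -0.9522 -0.3054 0.0000
    outer loop
      vertex 0.0 9.0 0.0
      vertex 1.7 3.7 26.0
      vertex 0.0 9.0 26.0
    endloop
  endfacet
  facet normal -0.5914 -0.8064 0.0000
    outer loop
      vertex 1.7 3.7 0.0
      vertex 6.2 0.4 0.0
      vertex 6.2 0.4 26.0
    endloop
  endfacet
  facet normal -0.5914 -0.8064 0.0000
    outer loop
      vertex 1.7 3.7 0.0
      vertex 6.2 0.4 26.0
      vertex 1.7 3.7 26.0
    endloop
  endfacet
  facet normal 0.0000 -1.0000 0.0000
    outer loop
      vertex 6.2 0.4 0.0
      vertex 11.8 0.4 0.0
      vertex 11.8 0.4 26.0
    endloop
  endfacet
  facet normal 0.0000 -1.0000 0.0000
    outer loop
      vertex 6.2 0.4 0.0
      vertex 11.8 0.4 26.0
      vertex 6.2 0.4 26.0
    endloop
  endfacet
  facet normal 0.5914 -0.8064 0.0000
    outer loop
      vertex 11.8 0.4 0.0
      vertex 16.3 3.7 0.0
      vertex 16.3 3.7 26.0
    endloop
  endfacet
  facet normal 0.5914 -0.8064 0.0000
    outer loop
      vertex 11.8 0.4 0.0
      vertex 16.3 3.7 26.0
      vertex 11.8 0.4 26.0
    endloop
  endfacet
  facet normal 0.9522 -0.3054 0.0000
    outer loop
      vertex 16.3 3.7 0.0
      vertex 18.0 9.0 0.0
      vertex 18.0 9.0 26.0
    endloop
  endfacet
  facet normal 0.9522 -0.3054 0.0000
    outer loop
      vertex 16.3 3.7 0.0
      vertex 18.0 9.0 26.0
      vertex 16.3 3.7 26.0
    endloop
  endfacet
endsolid part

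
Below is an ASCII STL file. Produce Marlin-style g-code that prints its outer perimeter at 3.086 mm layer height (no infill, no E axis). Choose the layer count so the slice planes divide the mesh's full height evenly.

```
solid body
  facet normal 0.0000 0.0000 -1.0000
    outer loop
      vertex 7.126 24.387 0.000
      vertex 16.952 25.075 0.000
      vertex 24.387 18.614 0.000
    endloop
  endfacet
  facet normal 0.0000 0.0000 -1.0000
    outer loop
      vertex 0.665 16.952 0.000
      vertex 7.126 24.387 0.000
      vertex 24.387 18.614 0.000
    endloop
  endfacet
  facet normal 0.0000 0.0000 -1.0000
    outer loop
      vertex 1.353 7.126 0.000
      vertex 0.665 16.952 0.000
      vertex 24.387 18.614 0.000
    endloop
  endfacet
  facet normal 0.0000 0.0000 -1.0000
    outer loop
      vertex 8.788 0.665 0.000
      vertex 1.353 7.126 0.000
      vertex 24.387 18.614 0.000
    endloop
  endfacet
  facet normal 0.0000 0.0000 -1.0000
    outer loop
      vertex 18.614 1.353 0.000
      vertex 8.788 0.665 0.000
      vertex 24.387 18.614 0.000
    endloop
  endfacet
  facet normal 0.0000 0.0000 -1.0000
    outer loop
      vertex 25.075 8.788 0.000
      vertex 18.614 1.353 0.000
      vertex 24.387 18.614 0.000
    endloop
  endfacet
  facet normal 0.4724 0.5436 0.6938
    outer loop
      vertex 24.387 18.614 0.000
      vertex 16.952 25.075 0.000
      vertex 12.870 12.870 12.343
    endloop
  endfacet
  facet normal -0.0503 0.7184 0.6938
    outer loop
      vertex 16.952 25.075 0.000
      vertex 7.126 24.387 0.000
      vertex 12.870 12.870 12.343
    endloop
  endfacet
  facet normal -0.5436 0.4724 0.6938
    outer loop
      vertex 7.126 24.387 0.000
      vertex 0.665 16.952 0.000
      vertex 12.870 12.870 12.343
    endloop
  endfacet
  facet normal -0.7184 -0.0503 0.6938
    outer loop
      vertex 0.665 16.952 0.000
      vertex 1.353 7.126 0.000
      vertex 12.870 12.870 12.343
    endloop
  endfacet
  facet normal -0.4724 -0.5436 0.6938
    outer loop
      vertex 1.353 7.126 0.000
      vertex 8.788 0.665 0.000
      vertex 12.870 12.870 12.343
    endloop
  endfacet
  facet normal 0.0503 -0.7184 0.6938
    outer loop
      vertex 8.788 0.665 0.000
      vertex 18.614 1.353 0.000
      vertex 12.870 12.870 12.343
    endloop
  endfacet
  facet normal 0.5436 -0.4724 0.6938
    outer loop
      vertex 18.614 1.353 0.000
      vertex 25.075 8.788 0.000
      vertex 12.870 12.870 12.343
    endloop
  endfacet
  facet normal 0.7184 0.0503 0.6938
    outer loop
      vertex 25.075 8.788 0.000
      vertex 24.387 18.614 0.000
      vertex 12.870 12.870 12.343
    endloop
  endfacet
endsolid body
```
; perimeter-only toolpath
G21 ; units = mm
G90 ; absolute positioning
G28 ; home
; layer 1
G0 Z3.086
G0 X21.508 Y17.178
G1 X15.932 Y22.024
G1 X8.562 Y21.508
G1 X3.716 Y15.932
G1 X4.232 Y8.562
G1 X9.809 Y3.716
G1 X17.178 Y4.232
G1 X22.024 Y9.809
G1 X21.508 Y17.178
; layer 2
G0 Z6.171
G0 X18.628 Y15.742
G1 X14.911 Y18.973
G1 X9.998 Y18.628
G1 X6.768 Y14.911
G1 X7.111 Y9.998
G1 X10.829 Y6.768
G1 X15.742 Y7.111
G1 X18.973 Y10.829
G1 X18.628 Y15.742
; layer 3
G0 Z9.257
G0 X15.749 Y14.306
G1 X13.890 Y15.921
G1 X11.434 Y15.749
G1 X9.819 Y13.890
G1 X9.991 Y11.434
G1 X11.849 Y9.819
G1 X14.306 Y9.991
G1 X15.921 Y11.849
G1 X15.749 Y14.306
M2 ; end

The solid is a regular 8-sided pyramid, base circumscribed radius ≈ 12.9 mm, apex at z ≈ 12.3 mm. Slicing at Δz = 3.086 mm — 4 equal slices spanning the solid's height, so layer i sits at z = i·h/4 — gives 3 non-empty perimeters. Each is a 8-segment closed polygon; G0 lifts to the layer z and rapids to the start vertex, then G1 traces the edges. The cross-section shrinks linearly with z (the slice at the apex is degenerate and omitted).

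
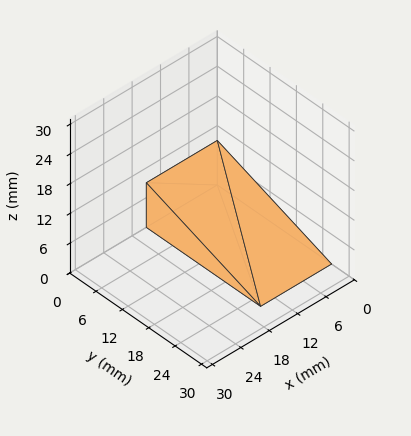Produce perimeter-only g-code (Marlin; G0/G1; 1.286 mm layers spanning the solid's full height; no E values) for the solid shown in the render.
Reading the render: the shape is a wedge (ramp): 15 × 26 mm base, rising to 9 mm along the y=0 edge and sloping linearly to z=0 at y=26 (dimensions read to the nearest mm from the axis ticks). For the g-code, the solid's height is divided into equal slices at the stated Δz and each level perimeter traced with G1 moves after a G0 lift.

; perimeter-only toolpath
G21 ; units = mm
G90 ; absolute positioning
G28 ; home
; layer 1
G0 Z1.286
G0 X0.000 Y0.000
G1 X15.000 Y0.000
G1 X15.000 Y22.286
G1 X0.000 Y22.286
G1 X0.000 Y0.000
; layer 2
G0 Z2.571
G0 X0.000 Y0.000
G1 X15.000 Y0.000
G1 X15.000 Y18.571
G1 X0.000 Y18.571
G1 X0.000 Y0.000
; layer 3
G0 Z3.857
G0 X0.000 Y0.000
G1 X15.000 Y0.000
G1 X15.000 Y14.857
G1 X0.000 Y14.857
G1 X0.000 Y0.000
; layer 4
G0 Z5.143
G0 X0.000 Y0.000
G1 X15.000 Y0.000
G1 X15.000 Y11.143
G1 X0.000 Y11.143
G1 X0.000 Y0.000
; layer 5
G0 Z6.429
G0 X0.000 Y0.000
G1 X15.000 Y0.000
G1 X15.000 Y7.429
G1 X0.000 Y7.429
G1 X0.000 Y0.000
; layer 6
G0 Z7.714
G0 X0.000 Y0.000
G1 X15.000 Y0.000
G1 X15.000 Y3.714
G1 X0.000 Y3.714
G1 X0.000 Y0.000
M2 ; end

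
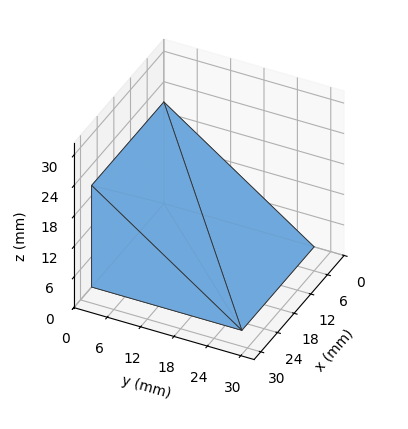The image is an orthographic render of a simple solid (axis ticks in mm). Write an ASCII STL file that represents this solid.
Reading the render: the shape is a wedge (ramp): 26 × 27 mm base, rising to 20 mm along the y=0 edge and sloping linearly to z=0 at y=27 (dimensions read to the nearest mm from the axis ticks). For the STL, each face is triangulated and given an outward normal.

solid part
  facet normal 0.0000 0.0000 -1.0000
    outer loop
      vertex 26.0 27.0 0.0
      vertex 26.0 0.0 0.0
      vertex 0.0 0.0 0.0
    endloop
  endfacet
  facet normal 0.0000 0.0000 -1.0000
    outer loop
      vertex 0.0 27.0 0.0
      vertex 26.0 27.0 0.0
      vertex 0.0 0.0 0.0
    endloop
  endfacet
  facet normal 0.0000 -1.0000 0.0000
    outer loop
      vertex 0.0 0.0 0.0
      vertex 26.0 0.0 0.0
      vertex 26.0 0.0 20.0
    endloop
  endfacet
  facet normal 0.0000 -1.0000 0.0000
    outer loop
      vertex 0.0 0.0 0.0
      vertex 26.0 0.0 20.0
      vertex 0.0 0.0 20.0
    endloop
  endfacet
  facet normal 0.0000 0.5952 0.8036
    outer loop
      vertex 0.0 0.0 20.0
      vertex 26.0 0.0 20.0
      vertex 26.0 27.0 0.0
    endloop
  endfacet
  facet normal 0.0000 0.5952 0.8036
    outer loop
      vertex 0.0 0.0 20.0
      vertex 26.0 27.0 0.0
      vertex 0.0 27.0 0.0
    endloop
  endfacet
  facet normal -1.0000 0.0000 0.0000
    outer loop
      vertex 0.0 0.0 20.0
      vertex 0.0 27.0 0.0
      vertex 0.0 0.0 0.0
    endloop
  endfacet
  facet normal 1.0000 0.0000 0.0000
    outer loop
      vertex 26.0 0.0 0.0
      vertex 26.0 27.0 0.0
      vertex 26.0 0.0 20.0
    endloop
  endfacet
endsolid part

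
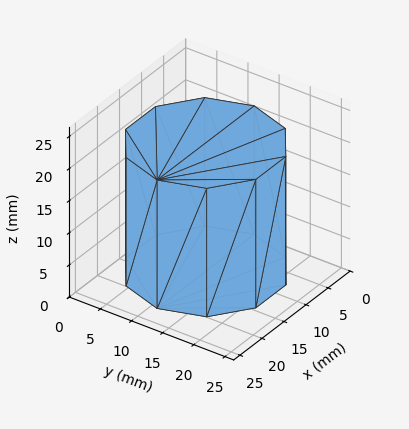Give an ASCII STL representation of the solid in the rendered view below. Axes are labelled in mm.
Reading the render: the shape is a regular 10-sided prism (a cylinder approximated with 10 flat sides), circumscribed radius ≈ 11 mm, height ≈ 20 mm (dimensions read to the nearest mm from the axis ticks). For the STL, each face is triangulated and given an outward normal.

solid part
  facet normal 0.0000 0.0000 -1.0000
    outer loop
      vertex 14.399 21.462 0.000
      vertex 19.899 17.466 0.000
      vertex 22.000 11.000 0.000
    endloop
  endfacet
  facet normal 0.0000 0.0000 -1.0000
    outer loop
      vertex 7.601 21.462 0.000
      vertex 14.399 21.462 0.000
      vertex 22.000 11.000 0.000
    endloop
  endfacet
  facet normal 0.0000 0.0000 -1.0000
    outer loop
      vertex 2.101 17.466 0.000
      vertex 7.601 21.462 0.000
      vertex 22.000 11.000 0.000
    endloop
  endfacet
  facet normal 0.0000 0.0000 -1.0000
    outer loop
      vertex 0.000 11.000 0.000
      vertex 2.101 17.466 0.000
      vertex 22.000 11.000 0.000
    endloop
  endfacet
  facet normal 0.0000 0.0000 -1.0000
    outer loop
      vertex 2.101 4.534 0.000
      vertex 0.000 11.000 0.000
      vertex 22.000 11.000 0.000
    endloop
  endfacet
  facet normal 0.0000 0.0000 -1.0000
    outer loop
      vertex 7.601 0.538 0.000
      vertex 2.101 4.534 0.000
      vertex 22.000 11.000 0.000
    endloop
  endfacet
  facet normal 0.0000 0.0000 -1.0000
    outer loop
      vertex 14.399 0.538 0.000
      vertex 7.601 0.538 0.000
      vertex 22.000 11.000 0.000
    endloop
  endfacet
  facet normal 0.0000 0.0000 -1.0000
    outer loop
      vertex 19.899 4.534 0.000
      vertex 14.399 0.538 0.000
      vertex 22.000 11.000 0.000
    endloop
  endfacet
  facet normal 0.0000 0.0000 1.0000
    outer loop
      vertex 22.000 11.000 20.000
      vertex 19.899 17.466 20.000
      vertex 14.399 21.462 20.000
    endloop
  endfacet
  facet normal 0.0000 0.0000 1.0000
    outer loop
      vertex 22.000 11.000 20.000
      vertex 14.399 21.462 20.000
      vertex 7.601 21.462 20.000
    endloop
  endfacet
  facet normal 0.0000 0.0000 1.0000
    outer loop
      vertex 22.000 11.000 20.000
      vertex 7.601 21.462 20.000
      vertex 2.101 17.466 20.000
    endloop
  endfacet
  facet normal 0.0000 0.0000 1.0000
    outer loop
      vertex 22.000 11.000 20.000
      vertex 2.101 17.466 20.000
      vertex 0.000 11.000 20.000
    endloop
  endfacet
  facet normal 0.0000 0.0000 1.0000
    outer loop
      vertex 22.000 11.000 20.000
      vertex 0.000 11.000 20.000
      vertex 2.101 4.534 20.000
    endloop
  endfacet
  facet normal 0.0000 0.0000 1.0000
    outer loop
      vertex 22.000 11.000 20.000
      vertex 2.101 4.534 20.000
      vertex 7.601 0.538 20.000
    endloop
  endfacet
  facet normal 0.0000 0.0000 1.0000
    outer loop
      vertex 22.000 11.000 20.000
      vertex 7.601 0.538 20.000
      vertex 14.399 0.538 20.000
    endloop
  endfacet
  facet normal 0.0000 0.0000 1.0000
    outer loop
      vertex 22.000 11.000 20.000
      vertex 14.399 0.538 20.000
      vertex 19.899 4.534 20.000
    endloop
  endfacet
  facet normal 0.9511 0.3090 0.0000
    outer loop
      vertex 22.000 11.000 0.000
      vertex 19.899 17.466 0.000
      vertex 19.899 17.466 20.000
    endloop
  endfacet
  facet normal 0.9511 0.3090 0.0000
    outer loop
      vertex 22.000 11.000 0.000
      vertex 19.899 17.466 20.000
      vertex 22.000 11.000 20.000
    endloop
  endfacet
  facet normal 0.5878 0.8090 0.0000
    outer loop
      vertex 19.899 17.466 0.000
      vertex 14.399 21.462 0.000
      vertex 14.399 21.462 20.000
    endloop
  endfacet
  facet normal 0.5878 0.8090 0.0000
    outer loop
      vertex 19.899 17.466 0.000
      vertex 14.399 21.462 20.000
      vertex 19.899 17.466 20.000
    endloop
  endfacet
  facet normal 0.0000 1.0000 0.0000
    outer loop
      vertex 14.399 21.462 0.000
      vertex 7.601 21.462 0.000
      vertex 7.601 21.462 20.000
    endloop
  endfacet
  facet normal 0.0000 1.0000 0.0000
    outer loop
      vertex 14.399 21.462 0.000
      vertex 7.601 21.462 20.000
      vertex 14.399 21.462 20.000
    endloop
  endfacet
  facet normal -0.5878 0.8090 0.0000
    outer loop
      vertex 7.601 21.462 0.000
      vertex 2.101 17.466 0.000
      vertex 2.101 17.466 20.000
    endloop
  endfacet
  facet normal -0.5878 0.8090 0.0000
    outer loop
      vertex 7.601 21.462 0.000
      vertex 2.101 17.466 20.000
      vertex 7.601 21.462 20.000
    endloop
  endfacet
  facet normal -0.9511 0.3090 0.0000
    outer loop
      vertex 2.101 17.466 0.000
      vertex 0.000 11.000 0.000
      vertex 0.000 11.000 20.000
    endloop
  endfacet
  facet normal -0.9511 0.3090 0.0000
    outer loop
      vertex 2.101 17.466 0.000
      vertex 0.000 11.000 20.000
      vertex 2.101 17.466 20.000
    endloop
  endfacet
  facet normal -0.9511 -0.3090 0.0000
    outer loop
      vertex 0.000 11.000 0.000
      vertex 2.101 4.534 0.000
      vertex 2.101 4.534 20.000
    endloop
  endfacet
  facet normal -0.9511 -0.3090 0.0000
    outer loop
      vertex 0.000 11.000 0.000
      vertex 2.101 4.534 20.000
      vertex 0.000 11.000 20.000
    endloop
  endfacet
  facet normal -0.5878 -0.8090 0.0000
    outer loop
      vertex 2.101 4.534 0.000
      vertex 7.601 0.538 0.000
      vertex 7.601 0.538 20.000
    endloop
  endfacet
  facet normal -0.5878 -0.8090 0.0000
    outer loop
      vertex 2.101 4.534 0.000
      vertex 7.601 0.538 20.000
      vertex 2.101 4.534 20.000
    endloop
  endfacet
  facet normal 0.0000 -1.0000 0.0000
    outer loop
      vertex 7.601 0.538 0.000
      vertex 14.399 0.538 0.000
      vertex 14.399 0.538 20.000
    endloop
  endfacet
  facet normal 0.0000 -1.0000 0.0000
    outer loop
      vertex 7.601 0.538 0.000
      vertex 14.399 0.538 20.000
      vertex 7.601 0.538 20.000
    endloop
  endfacet
  facet normal 0.5878 -0.8090 0.0000
    outer loop
      vertex 14.399 0.538 0.000
      vertex 19.899 4.534 0.000
      vertex 19.899 4.534 20.000
    endloop
  endfacet
  facet normal 0.5878 -0.8090 0.0000
    outer loop
      vertex 14.399 0.538 0.000
      vertex 19.899 4.534 20.000
      vertex 14.399 0.538 20.000
    endloop
  endfacet
  facet normal 0.9511 -0.3090 0.0000
    outer loop
      vertex 19.899 4.534 0.000
      vertex 22.000 11.000 0.000
      vertex 22.000 11.000 20.000
    endloop
  endfacet
  facet normal 0.9511 -0.3090 0.0000
    outer loop
      vertex 19.899 4.534 0.000
      vertex 22.000 11.000 20.000
      vertex 19.899 4.534 20.000
    endloop
  endfacet
endsolid part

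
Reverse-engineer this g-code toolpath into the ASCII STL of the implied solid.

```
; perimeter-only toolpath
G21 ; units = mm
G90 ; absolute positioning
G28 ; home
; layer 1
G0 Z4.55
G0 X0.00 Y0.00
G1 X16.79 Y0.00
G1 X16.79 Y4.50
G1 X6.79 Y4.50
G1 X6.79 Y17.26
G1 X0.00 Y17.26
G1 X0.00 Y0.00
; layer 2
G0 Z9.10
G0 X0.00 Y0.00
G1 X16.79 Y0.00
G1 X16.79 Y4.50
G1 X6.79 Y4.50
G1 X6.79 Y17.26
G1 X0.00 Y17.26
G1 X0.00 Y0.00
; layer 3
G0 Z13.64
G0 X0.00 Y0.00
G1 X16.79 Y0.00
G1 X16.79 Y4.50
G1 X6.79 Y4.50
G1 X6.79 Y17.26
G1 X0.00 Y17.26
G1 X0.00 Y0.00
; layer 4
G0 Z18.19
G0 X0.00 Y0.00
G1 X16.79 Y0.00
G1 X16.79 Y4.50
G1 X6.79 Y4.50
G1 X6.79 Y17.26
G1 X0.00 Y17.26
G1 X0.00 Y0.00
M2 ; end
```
solid part
  facet normal 0.0000 0.0000 -1.0000
    outer loop
      vertex 16.79 4.50 0.00
      vertex 16.79 0.00 0.00
      vertex 0.00 0.00 0.00
    endloop
  endfacet
  facet normal 0.0000 0.0000 -1.0000
    outer loop
      vertex 6.79 4.50 0.00
      vertex 16.79 4.50 0.00
      vertex 0.00 0.00 0.00
    endloop
  endfacet
  facet normal 0.0000 0.0000 -1.0000
    outer loop
      vertex 6.79 17.26 0.00
      vertex 6.79 4.50 0.00
      vertex 0.00 0.00 0.00
    endloop
  endfacet
  facet normal 0.0000 0.0000 -1.0000
    outer loop
      vertex 0.00 17.26 0.00
      vertex 6.79 17.26 0.00
      vertex 0.00 0.00 0.00
    endloop
  endfacet
  facet normal 0.0000 0.0000 1.0000
    outer loop
      vertex 0.00 0.00 18.19
      vertex 16.79 0.00 18.19
      vertex 16.79 4.50 18.19
    endloop
  endfacet
  facet normal 0.0000 0.0000 1.0000
    outer loop
      vertex 0.00 0.00 18.19
      vertex 16.79 4.50 18.19
      vertex 6.79 4.50 18.19
    endloop
  endfacet
  facet normal 0.0000 0.0000 1.0000
    outer loop
      vertex 0.00 0.00 18.19
      vertex 6.79 4.50 18.19
      vertex 6.79 17.26 18.19
    endloop
  endfacet
  facet normal 0.0000 0.0000 1.0000
    outer loop
      vertex 0.00 0.00 18.19
      vertex 6.79 17.26 18.19
      vertex 0.00 17.26 18.19
    endloop
  endfacet
  facet normal 0.0000 -1.0000 0.0000
    outer loop
      vertex 0.00 0.00 0.00
      vertex 16.79 0.00 0.00
      vertex 16.79 0.00 18.19
    endloop
  endfacet
  facet normal 0.0000 -1.0000 0.0000
    outer loop
      vertex 0.00 0.00 0.00
      vertex 16.79 0.00 18.19
      vertex 0.00 0.00 18.19
    endloop
  endfacet
  facet normal 1.0000 0.0000 0.0000
    outer loop
      vertex 16.79 0.00 0.00
      vertex 16.79 4.50 0.00
      vertex 16.79 4.50 18.19
    endloop
  endfacet
  facet normal 1.0000 0.0000 0.0000
    outer loop
      vertex 16.79 0.00 0.00
      vertex 16.79 4.50 18.19
      vertex 16.79 0.00 18.19
    endloop
  endfacet
  facet normal 0.0000 1.0000 0.0000
    outer loop
      vertex 16.79 4.50 0.00
      vertex 6.79 4.50 0.00
      vertex 6.79 4.50 18.19
    endloop
  endfacet
  facet normal 0.0000 1.0000 0.0000
    outer loop
      vertex 16.79 4.50 0.00
      vertex 6.79 4.50 18.19
      vertex 16.79 4.50 18.19
    endloop
  endfacet
  facet normal 1.0000 0.0000 0.0000
    outer loop
      vertex 6.79 4.50 0.00
      vertex 6.79 17.26 0.00
      vertex 6.79 17.26 18.19
    endloop
  endfacet
  facet normal 1.0000 0.0000 0.0000
    outer loop
      vertex 6.79 4.50 0.00
      vertex 6.79 17.26 18.19
      vertex 6.79 4.50 18.19
    endloop
  endfacet
  facet normal 0.0000 1.0000 0.0000
    outer loop
      vertex 6.79 17.26 0.00
      vertex 0.00 17.26 0.00
      vertex 0.00 17.26 18.19
    endloop
  endfacet
  facet normal 0.0000 1.0000 0.0000
    outer loop
      vertex 6.79 17.26 0.00
      vertex 0.00 17.26 18.19
      vertex 6.79 17.26 18.19
    endloop
  endfacet
  facet normal -1.0000 0.0000 0.0000
    outer loop
      vertex 0.00 17.26 0.00
      vertex 0.00 0.00 0.00
      vertex 0.00 0.00 18.19
    endloop
  endfacet
  facet normal -1.0000 0.0000 0.0000
    outer loop
      vertex 0.00 17.26 0.00
      vertex 0.00 0.00 18.19
      vertex 0.00 17.26 18.19
    endloop
  endfacet
endsolid part

The G0 Z moves step by Δz≈4.55 mm. Every layer's G1 loop is the same polygon, so the solid is a straight extrusion of it from z=0 to z≈18.2. Closing with flat bottom and top caps and triangulating gives 20 facets — an L-shaped prism: outer 16.8 × 17.3 mm, arm thicknesses ≈ 4.5 mm (horizontal) and 6.79 mm (vertical), extruded 18.2 mm in z.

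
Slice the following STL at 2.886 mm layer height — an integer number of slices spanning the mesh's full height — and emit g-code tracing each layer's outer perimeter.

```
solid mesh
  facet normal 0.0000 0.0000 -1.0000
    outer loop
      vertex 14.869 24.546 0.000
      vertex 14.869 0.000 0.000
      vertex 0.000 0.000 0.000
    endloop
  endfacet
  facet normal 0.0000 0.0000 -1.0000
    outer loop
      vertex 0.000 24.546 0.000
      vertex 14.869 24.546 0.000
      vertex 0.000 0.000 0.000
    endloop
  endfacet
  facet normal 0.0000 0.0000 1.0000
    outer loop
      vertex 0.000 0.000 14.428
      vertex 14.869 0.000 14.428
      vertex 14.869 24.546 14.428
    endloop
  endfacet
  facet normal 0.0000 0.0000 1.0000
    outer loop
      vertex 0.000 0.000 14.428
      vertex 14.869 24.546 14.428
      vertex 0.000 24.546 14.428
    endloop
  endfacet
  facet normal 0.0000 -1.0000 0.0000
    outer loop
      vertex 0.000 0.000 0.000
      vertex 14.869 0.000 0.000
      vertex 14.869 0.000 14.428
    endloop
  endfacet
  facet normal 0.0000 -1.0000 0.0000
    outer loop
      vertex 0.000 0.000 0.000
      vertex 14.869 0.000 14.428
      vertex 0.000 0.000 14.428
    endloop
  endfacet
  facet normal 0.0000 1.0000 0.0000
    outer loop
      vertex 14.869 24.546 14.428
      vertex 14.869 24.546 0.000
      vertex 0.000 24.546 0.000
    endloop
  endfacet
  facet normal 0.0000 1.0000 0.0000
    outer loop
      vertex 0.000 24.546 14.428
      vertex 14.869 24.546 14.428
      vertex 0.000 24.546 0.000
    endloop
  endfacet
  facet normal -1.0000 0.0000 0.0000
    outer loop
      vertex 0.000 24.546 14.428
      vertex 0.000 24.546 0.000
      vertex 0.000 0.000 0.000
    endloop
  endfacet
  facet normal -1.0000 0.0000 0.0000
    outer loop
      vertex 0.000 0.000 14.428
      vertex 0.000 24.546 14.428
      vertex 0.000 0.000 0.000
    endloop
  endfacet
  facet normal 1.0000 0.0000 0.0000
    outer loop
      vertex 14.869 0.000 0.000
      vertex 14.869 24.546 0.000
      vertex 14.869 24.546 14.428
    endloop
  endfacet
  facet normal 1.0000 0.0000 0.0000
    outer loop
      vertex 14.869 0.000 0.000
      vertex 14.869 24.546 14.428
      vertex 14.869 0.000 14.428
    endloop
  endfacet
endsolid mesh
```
; perimeter-only toolpath
G21 ; units = mm
G90 ; absolute positioning
G28 ; home
; layer 1
G0 Z2.886
G0 X0.000 Y0.000
G1 X14.869 Y0.000
G1 X14.869 Y24.546
G1 X0.000 Y24.546
G1 X0.000 Y0.000
; layer 2
G0 Z5.771
G0 X0.000 Y0.000
G1 X14.869 Y0.000
G1 X14.869 Y24.546
G1 X0.000 Y24.546
G1 X0.000 Y0.000
; layer 3
G0 Z8.657
G0 X0.000 Y0.000
G1 X14.869 Y0.000
G1 X14.869 Y24.546
G1 X0.000 Y24.546
G1 X0.000 Y0.000
; layer 4
G0 Z11.542
G0 X0.000 Y0.000
G1 X14.869 Y0.000
G1 X14.869 Y24.546
G1 X0.000 Y24.546
G1 X0.000 Y0.000
; layer 5
G0 Z14.428
G0 X0.000 Y0.000
G1 X14.869 Y0.000
G1 X14.869 Y24.546
G1 X0.000 Y24.546
G1 X0.000 Y0.000
M2 ; end

The solid is a rectangular box, roughly 14.9 × 24.5 mm footprint and 14.4 mm tall. Slicing at Δz = 2.886 mm — 5 equal slices spanning the solid's height, so layer i sits at z = i·h/5 — gives 5 non-empty perimeters. Each is a 4-segment closed polygon; G0 lifts to the layer z and rapids to the start vertex, then G1 traces the edges.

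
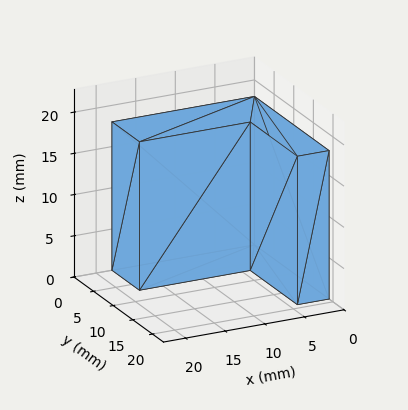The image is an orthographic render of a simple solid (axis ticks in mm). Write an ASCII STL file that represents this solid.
Reading the render: the shape is an L-shaped prism: outer 18 × 19 mm, arm thicknesses ≈ 7 mm (horizontal) and 4 mm (vertical), extruded 18 mm in z (dimensions read to the nearest mm from the axis ticks). For the STL, each face is triangulated and given an outward normal.

solid part
  facet normal 0.0000 0.0000 -1.0000
    outer loop
      vertex 18.0 7.0 0.0
      vertex 18.0 0.0 0.0
      vertex 0.0 0.0 0.0
    endloop
  endfacet
  facet normal 0.0000 0.0000 -1.0000
    outer loop
      vertex 4.0 7.0 0.0
      vertex 18.0 7.0 0.0
      vertex 0.0 0.0 0.0
    endloop
  endfacet
  facet normal 0.0000 0.0000 -1.0000
    outer loop
      vertex 4.0 19.0 0.0
      vertex 4.0 7.0 0.0
      vertex 0.0 0.0 0.0
    endloop
  endfacet
  facet normal 0.0000 0.0000 -1.0000
    outer loop
      vertex 0.0 19.0 0.0
      vertex 4.0 19.0 0.0
      vertex 0.0 0.0 0.0
    endloop
  endfacet
  facet normal 0.0000 0.0000 1.0000
    outer loop
      vertex 0.0 0.0 18.0
      vertex 18.0 0.0 18.0
      vertex 18.0 7.0 18.0
    endloop
  endfacet
  facet normal 0.0000 0.0000 1.0000
    outer loop
      vertex 0.0 0.0 18.0
      vertex 18.0 7.0 18.0
      vertex 4.0 7.0 18.0
    endloop
  endfacet
  facet normal 0.0000 0.0000 1.0000
    outer loop
      vertex 0.0 0.0 18.0
      vertex 4.0 7.0 18.0
      vertex 4.0 19.0 18.0
    endloop
  endfacet
  facet normal 0.0000 0.0000 1.0000
    outer loop
      vertex 0.0 0.0 18.0
      vertex 4.0 19.0 18.0
      vertex 0.0 19.0 18.0
    endloop
  endfacet
  facet normal 0.0000 -1.0000 0.0000
    outer loop
      vertex 0.0 0.0 0.0
      vertex 18.0 0.0 0.0
      vertex 18.0 0.0 18.0
    endloop
  endfacet
  facet normal 0.0000 -1.0000 0.0000
    outer loop
      vertex 0.0 0.0 0.0
      vertex 18.0 0.0 18.0
      vertex 0.0 0.0 18.0
    endloop
  endfacet
  facet normal 1.0000 0.0000 0.0000
    outer loop
      vertex 18.0 0.0 0.0
      vertex 18.0 7.0 0.0
      vertex 18.0 7.0 18.0
    endloop
  endfacet
  facet normal 1.0000 0.0000 0.0000
    outer loop
      vertex 18.0 0.0 0.0
      vertex 18.0 7.0 18.0
      vertex 18.0 0.0 18.0
    endloop
  endfacet
  facet normal 0.0000 1.0000 0.0000
    outer loop
      vertex 18.0 7.0 0.0
      vertex 4.0 7.0 0.0
      vertex 4.0 7.0 18.0
    endloop
  endfacet
  facet normal 0.0000 1.0000 0.0000
    outer loop
      vertex 18.0 7.0 0.0
      vertex 4.0 7.0 18.0
      vertex 18.0 7.0 18.0
    endloop
  endfacet
  facet normal 1.0000 0.0000 0.0000
    outer loop
      vertex 4.0 7.0 0.0
      vertex 4.0 19.0 0.0
      vertex 4.0 19.0 18.0
    endloop
  endfacet
  facet normal 1.0000 0.0000 0.0000
    outer loop
      vertex 4.0 7.0 0.0
      vertex 4.0 19.0 18.0
      vertex 4.0 7.0 18.0
    endloop
  endfacet
  facet normal 0.0000 1.0000 0.0000
    outer loop
      vertex 4.0 19.0 0.0
      vertex 0.0 19.0 0.0
      vertex 0.0 19.0 18.0
    endloop
  endfacet
  facet normal 0.0000 1.0000 0.0000
    outer loop
      vertex 4.0 19.0 0.0
      vertex 0.0 19.0 18.0
      vertex 4.0 19.0 18.0
    endloop
  endfacet
  facet normal -1.0000 0.0000 0.0000
    outer loop
      vertex 0.0 19.0 0.0
      vertex 0.0 0.0 0.0
      vertex 0.0 0.0 18.0
    endloop
  endfacet
  facet normal -1.0000 0.0000 0.0000
    outer loop
      vertex 0.0 19.0 0.0
      vertex 0.0 0.0 18.0
      vertex 0.0 19.0 18.0
    endloop
  endfacet
endsolid part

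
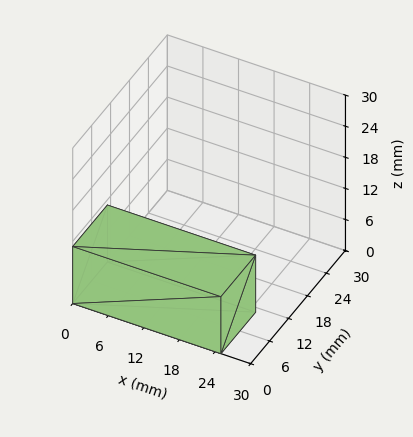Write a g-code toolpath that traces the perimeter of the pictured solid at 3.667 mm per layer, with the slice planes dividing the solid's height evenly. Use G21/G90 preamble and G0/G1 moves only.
Reading the render: the shape is a rectangular box, roughly 25 × 11 mm footprint and 11 mm tall (dimensions read to the nearest mm from the axis ticks). For the g-code, the solid's height is divided into equal slices at the stated Δz and each level perimeter traced with G1 moves after a G0 lift.

; perimeter-only toolpath
G21 ; units = mm
G90 ; absolute positioning
G28 ; home
; layer 1
G0 Z3.667
G0 X0.000 Y0.000
G1 X25.000 Y0.000
G1 X25.000 Y11.000
G1 X0.000 Y11.000
G1 X0.000 Y0.000
; layer 2
G0 Z7.333
G0 X0.000 Y0.000
G1 X25.000 Y0.000
G1 X25.000 Y11.000
G1 X0.000 Y11.000
G1 X0.000 Y0.000
; layer 3
G0 Z11.000
G0 X0.000 Y0.000
G1 X25.000 Y0.000
G1 X25.000 Y11.000
G1 X0.000 Y11.000
G1 X0.000 Y0.000
M2 ; end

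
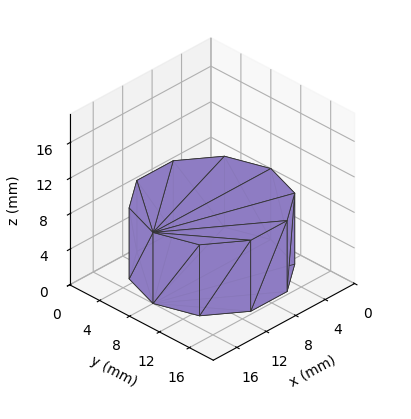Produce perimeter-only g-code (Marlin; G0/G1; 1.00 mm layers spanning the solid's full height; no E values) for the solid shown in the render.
Reading the render: the shape is a regular 10-sided prism (a cylinder approximated with 10 flat sides), circumscribed radius ≈ 8 mm, height ≈ 8 mm (dimensions read to the nearest mm from the axis ticks). For the g-code, the solid's height is divided into equal slices at the stated Δz and each level perimeter traced with G1 moves after a G0 lift.

; perimeter-only toolpath
G21 ; units = mm
G90 ; absolute positioning
G28 ; home
; layer 1
G0 Z1.00
G0 X16.00 Y8.00
G1 X14.47 Y12.70
G1 X10.47 Y15.61
G1 X5.53 Y15.61
G1 X1.53 Y12.70
G1 X0.00 Y8.00
G1 X1.53 Y3.30
G1 X5.53 Y0.39
G1 X10.47 Y0.39
G1 X14.47 Y3.30
G1 X16.00 Y8.00
; layer 2
G0 Z2.00
G0 X16.00 Y8.00
G1 X14.47 Y12.70
G1 X10.47 Y15.61
G1 X5.53 Y15.61
G1 X1.53 Y12.70
G1 X0.00 Y8.00
G1 X1.53 Y3.30
G1 X5.53 Y0.39
G1 X10.47 Y0.39
G1 X14.47 Y3.30
G1 X16.00 Y8.00
; layer 3
G0 Z3.00
G0 X16.00 Y8.00
G1 X14.47 Y12.70
G1 X10.47 Y15.61
G1 X5.53 Y15.61
G1 X1.53 Y12.70
G1 X0.00 Y8.00
G1 X1.53 Y3.30
G1 X5.53 Y0.39
G1 X10.47 Y0.39
G1 X14.47 Y3.30
G1 X16.00 Y8.00
; layer 4
G0 Z4.00
G0 X16.00 Y8.00
G1 X14.47 Y12.70
G1 X10.47 Y15.61
G1 X5.53 Y15.61
G1 X1.53 Y12.70
G1 X0.00 Y8.00
G1 X1.53 Y3.30
G1 X5.53 Y0.39
G1 X10.47 Y0.39
G1 X14.47 Y3.30
G1 X16.00 Y8.00
; layer 5
G0 Z5.00
G0 X16.00 Y8.00
G1 X14.47 Y12.70
G1 X10.47 Y15.61
G1 X5.53 Y15.61
G1 X1.53 Y12.70
G1 X0.00 Y8.00
G1 X1.53 Y3.30
G1 X5.53 Y0.39
G1 X10.47 Y0.39
G1 X14.47 Y3.30
G1 X16.00 Y8.00
; layer 6
G0 Z6.00
G0 X16.00 Y8.00
G1 X14.47 Y12.70
G1 X10.47 Y15.61
G1 X5.53 Y15.61
G1 X1.53 Y12.70
G1 X0.00 Y8.00
G1 X1.53 Y3.30
G1 X5.53 Y0.39
G1 X10.47 Y0.39
G1 X14.47 Y3.30
G1 X16.00 Y8.00
; layer 7
G0 Z7.00
G0 X16.00 Y8.00
G1 X14.47 Y12.70
G1 X10.47 Y15.61
G1 X5.53 Y15.61
G1 X1.53 Y12.70
G1 X0.00 Y8.00
G1 X1.53 Y3.30
G1 X5.53 Y0.39
G1 X10.47 Y0.39
G1 X14.47 Y3.30
G1 X16.00 Y8.00
; layer 8
G0 Z8.00
G0 X16.00 Y8.00
G1 X14.47 Y12.70
G1 X10.47 Y15.61
G1 X5.53 Y15.61
G1 X1.53 Y12.70
G1 X0.00 Y8.00
G1 X1.53 Y3.30
G1 X5.53 Y0.39
G1 X10.47 Y0.39
G1 X14.47 Y3.30
G1 X16.00 Y8.00
M2 ; end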